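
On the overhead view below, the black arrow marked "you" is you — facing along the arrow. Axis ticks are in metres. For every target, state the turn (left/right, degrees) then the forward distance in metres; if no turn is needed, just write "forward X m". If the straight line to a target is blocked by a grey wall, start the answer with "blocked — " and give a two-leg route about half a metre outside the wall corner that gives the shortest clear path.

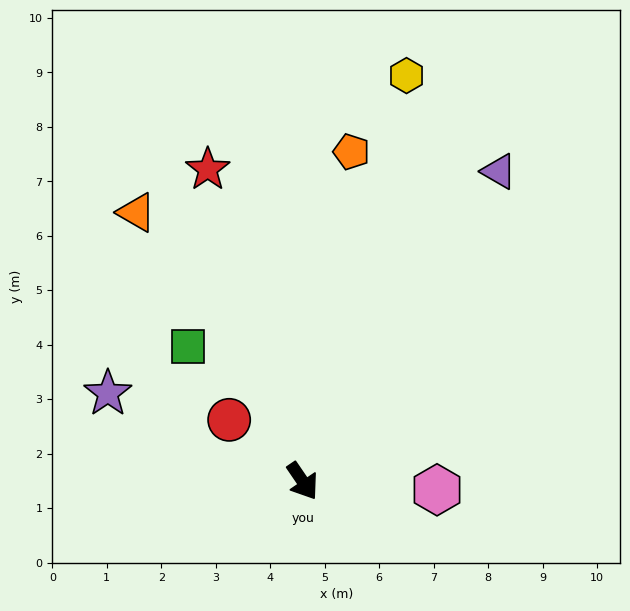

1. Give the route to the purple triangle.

turn left 113°, forward 6.7 m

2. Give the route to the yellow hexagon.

turn left 131°, forward 7.7 m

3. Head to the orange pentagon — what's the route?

turn left 137°, forward 6.1 m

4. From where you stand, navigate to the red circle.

turn right 164°, forward 1.8 m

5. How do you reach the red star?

turn left 163°, forward 6.0 m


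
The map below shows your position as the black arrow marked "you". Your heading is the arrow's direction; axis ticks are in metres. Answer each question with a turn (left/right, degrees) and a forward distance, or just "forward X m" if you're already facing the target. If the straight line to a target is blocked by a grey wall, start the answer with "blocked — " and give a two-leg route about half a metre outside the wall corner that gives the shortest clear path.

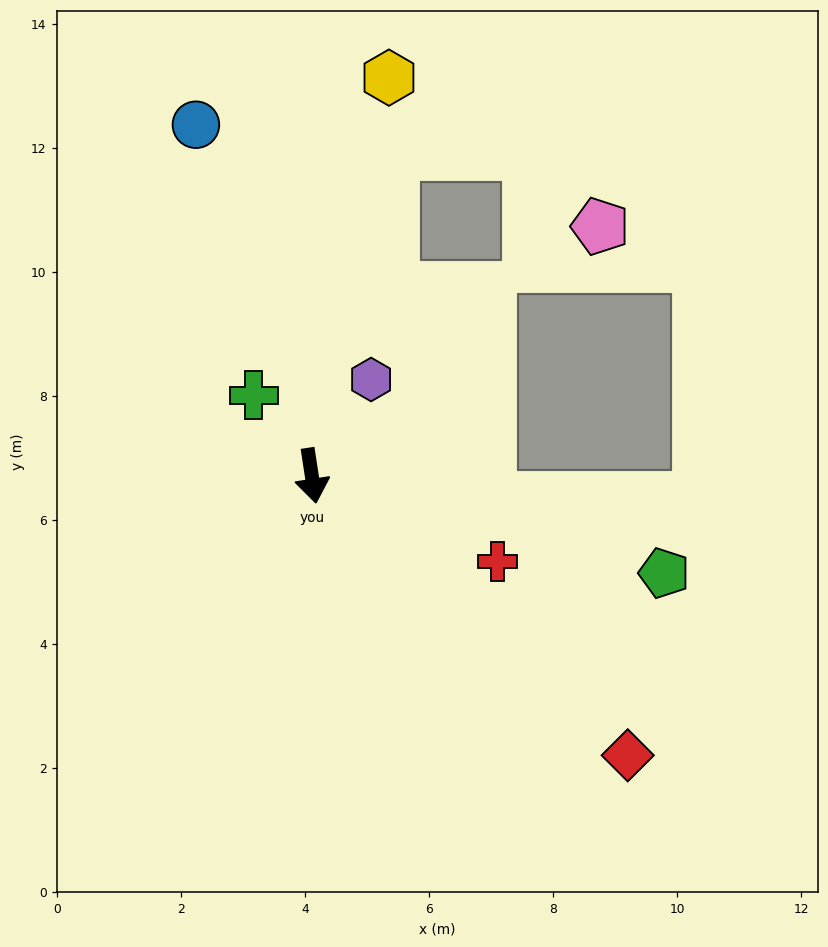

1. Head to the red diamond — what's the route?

turn left 40°, forward 6.8 m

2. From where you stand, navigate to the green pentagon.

turn left 66°, forward 5.9 m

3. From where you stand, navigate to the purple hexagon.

turn left 140°, forward 1.8 m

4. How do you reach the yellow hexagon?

turn left 160°, forward 6.5 m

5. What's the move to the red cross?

turn left 57°, forward 3.3 m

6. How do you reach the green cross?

turn right 153°, forward 1.6 m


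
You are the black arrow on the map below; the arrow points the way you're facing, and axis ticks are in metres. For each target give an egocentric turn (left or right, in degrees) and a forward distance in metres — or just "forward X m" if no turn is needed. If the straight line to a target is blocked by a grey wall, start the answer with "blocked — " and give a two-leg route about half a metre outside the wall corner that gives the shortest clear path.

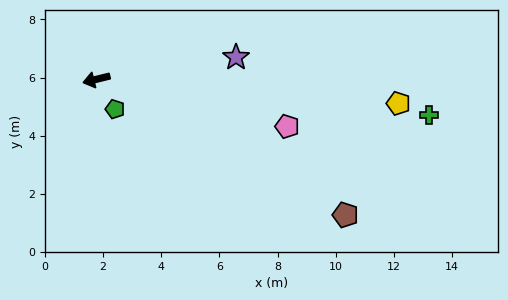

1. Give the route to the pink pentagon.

turn left 152°, forward 6.8 m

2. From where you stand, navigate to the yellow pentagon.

turn left 162°, forward 10.4 m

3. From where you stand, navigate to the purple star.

turn left 175°, forward 4.9 m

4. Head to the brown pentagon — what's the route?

turn left 138°, forward 9.8 m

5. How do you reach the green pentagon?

turn left 108°, forward 1.2 m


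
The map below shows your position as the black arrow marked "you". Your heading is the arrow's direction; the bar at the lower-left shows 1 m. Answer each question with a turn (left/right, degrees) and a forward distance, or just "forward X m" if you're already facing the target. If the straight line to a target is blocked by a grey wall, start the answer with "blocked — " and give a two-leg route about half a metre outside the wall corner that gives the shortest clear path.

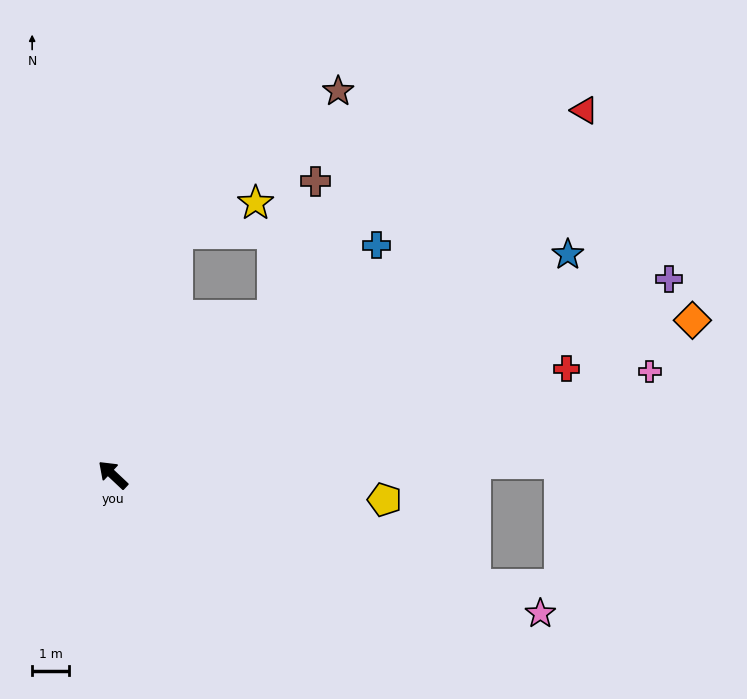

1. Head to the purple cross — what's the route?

turn right 117°, forward 15.9 m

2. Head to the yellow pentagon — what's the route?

turn right 142°, forward 7.4 m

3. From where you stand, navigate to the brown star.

blocked — turn right 62°, forward 6.7 m, then turn right 33°, forward 5.8 m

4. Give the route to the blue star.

turn right 111°, forward 13.6 m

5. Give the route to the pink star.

turn right 155°, forward 12.1 m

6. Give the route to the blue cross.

turn right 96°, forward 9.4 m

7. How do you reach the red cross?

turn right 124°, forward 12.6 m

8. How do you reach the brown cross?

blocked — turn right 92°, forward 6.1 m, then turn left 28°, forward 3.8 m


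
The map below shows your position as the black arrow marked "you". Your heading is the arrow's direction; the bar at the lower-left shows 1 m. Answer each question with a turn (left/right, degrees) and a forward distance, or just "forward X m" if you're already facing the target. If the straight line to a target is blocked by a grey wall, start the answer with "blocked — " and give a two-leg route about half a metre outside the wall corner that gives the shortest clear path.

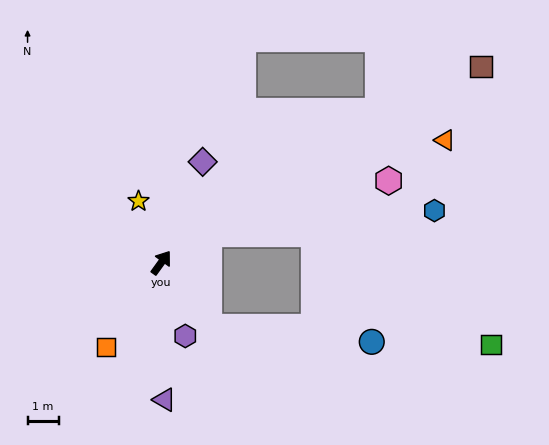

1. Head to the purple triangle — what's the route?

turn right 143°, forward 4.4 m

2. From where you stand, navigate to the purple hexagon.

turn right 126°, forward 2.5 m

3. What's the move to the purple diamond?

turn left 14°, forward 3.5 m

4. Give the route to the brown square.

turn right 23°, forward 12.1 m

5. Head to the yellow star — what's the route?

turn left 56°, forward 2.1 m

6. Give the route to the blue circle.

blocked — turn right 107°, forward 2.6 m, then turn left 47°, forward 5.3 m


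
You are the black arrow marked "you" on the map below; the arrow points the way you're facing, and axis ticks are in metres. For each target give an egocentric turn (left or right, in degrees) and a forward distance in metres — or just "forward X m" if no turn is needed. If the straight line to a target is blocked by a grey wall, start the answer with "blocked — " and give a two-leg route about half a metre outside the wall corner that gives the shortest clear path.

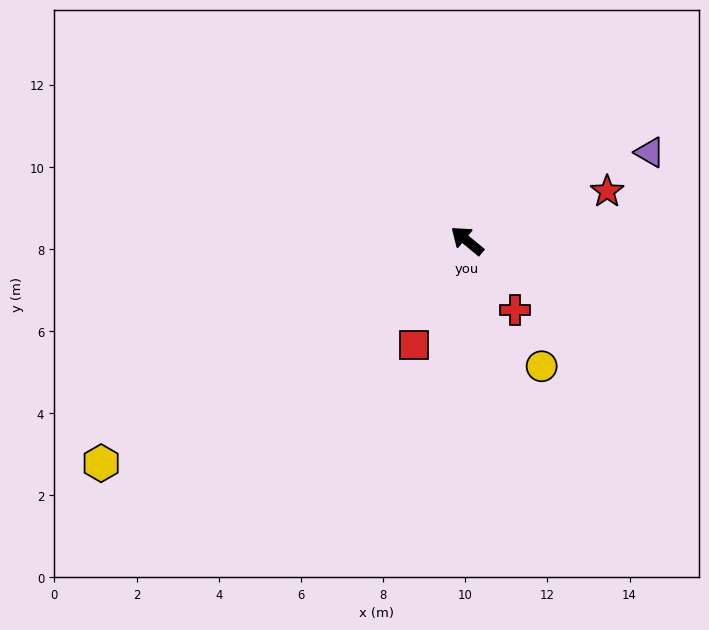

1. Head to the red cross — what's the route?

turn left 164°, forward 2.0 m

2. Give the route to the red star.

turn right 121°, forward 3.6 m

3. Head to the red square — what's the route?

turn left 103°, forward 2.8 m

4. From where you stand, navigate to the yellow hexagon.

turn left 71°, forward 10.4 m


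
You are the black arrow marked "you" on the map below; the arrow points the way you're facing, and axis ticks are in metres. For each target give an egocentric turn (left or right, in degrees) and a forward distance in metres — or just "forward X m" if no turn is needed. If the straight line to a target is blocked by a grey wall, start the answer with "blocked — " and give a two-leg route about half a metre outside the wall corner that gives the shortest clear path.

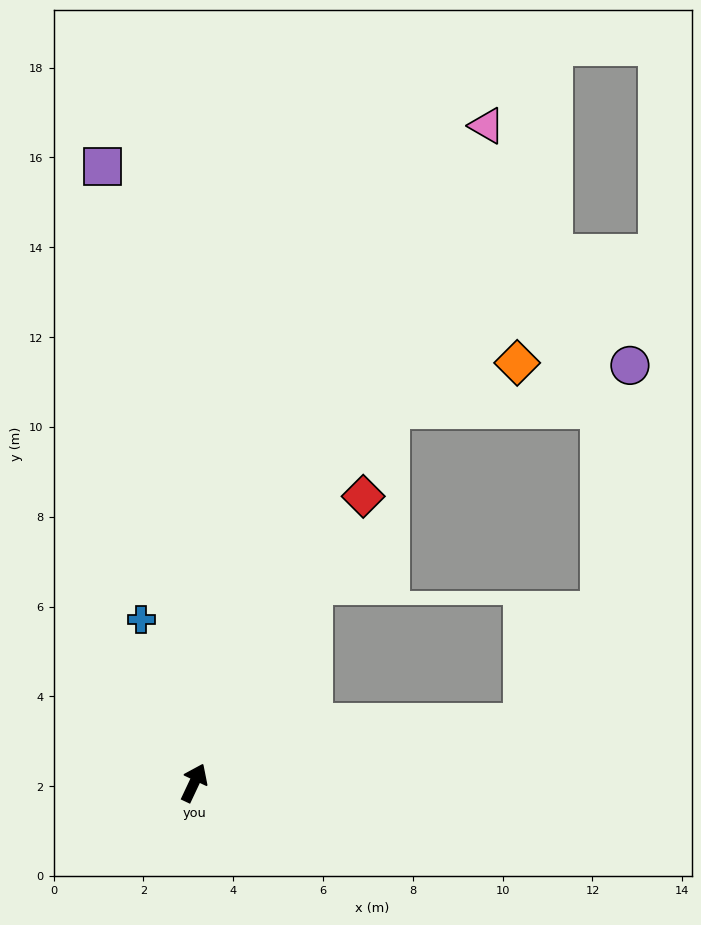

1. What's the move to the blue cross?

turn left 43°, forward 3.8 m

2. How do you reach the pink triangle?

forward 16.0 m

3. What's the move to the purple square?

turn left 34°, forward 13.9 m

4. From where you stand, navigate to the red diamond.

turn right 5°, forward 7.4 m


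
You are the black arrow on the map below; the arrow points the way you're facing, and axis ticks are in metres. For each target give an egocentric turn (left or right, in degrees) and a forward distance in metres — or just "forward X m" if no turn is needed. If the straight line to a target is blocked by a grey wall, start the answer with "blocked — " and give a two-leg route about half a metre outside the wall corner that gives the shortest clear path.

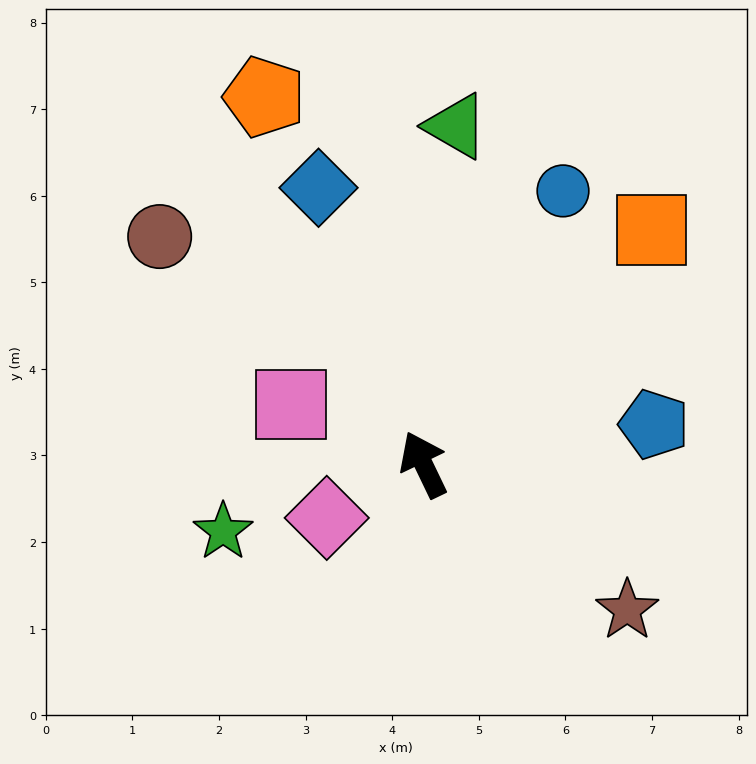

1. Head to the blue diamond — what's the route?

turn right 5°, forward 3.4 m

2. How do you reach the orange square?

turn right 70°, forward 3.8 m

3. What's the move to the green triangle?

turn right 31°, forward 3.9 m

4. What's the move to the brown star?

turn right 151°, forward 2.9 m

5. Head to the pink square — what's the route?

turn left 40°, forward 1.7 m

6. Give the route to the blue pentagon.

turn right 106°, forward 2.7 m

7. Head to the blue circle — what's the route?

turn right 53°, forward 3.5 m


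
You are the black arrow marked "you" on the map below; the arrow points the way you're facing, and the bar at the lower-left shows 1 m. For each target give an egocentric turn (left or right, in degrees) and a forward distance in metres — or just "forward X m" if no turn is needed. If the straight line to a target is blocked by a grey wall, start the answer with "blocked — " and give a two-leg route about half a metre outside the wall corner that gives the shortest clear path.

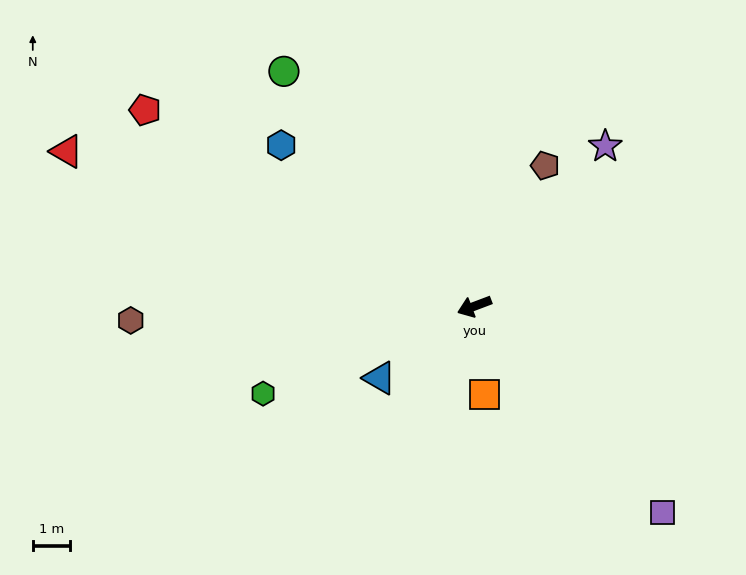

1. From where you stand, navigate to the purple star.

turn right 150°, forward 5.5 m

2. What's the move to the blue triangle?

turn left 16°, forward 3.2 m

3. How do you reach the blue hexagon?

turn right 61°, forward 6.7 m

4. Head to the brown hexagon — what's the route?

turn right 18°, forward 9.2 m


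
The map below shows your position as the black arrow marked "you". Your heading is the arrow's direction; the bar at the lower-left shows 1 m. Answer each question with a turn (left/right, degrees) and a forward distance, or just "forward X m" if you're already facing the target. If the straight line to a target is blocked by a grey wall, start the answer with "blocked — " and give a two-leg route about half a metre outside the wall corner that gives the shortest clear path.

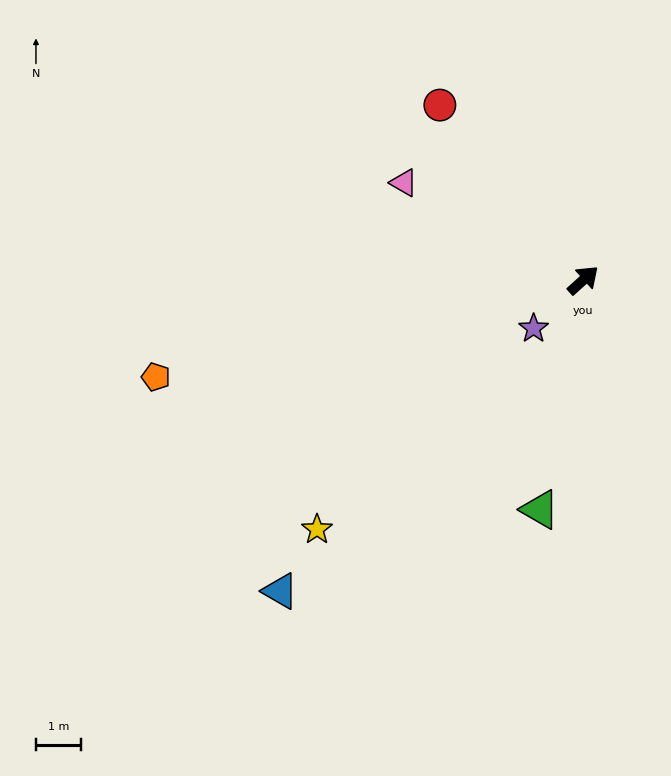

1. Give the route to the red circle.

turn left 87°, forward 5.0 m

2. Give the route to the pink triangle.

turn left 109°, forward 4.5 m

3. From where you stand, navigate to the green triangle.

turn right 143°, forward 5.2 m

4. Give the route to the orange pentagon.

turn left 151°, forward 9.7 m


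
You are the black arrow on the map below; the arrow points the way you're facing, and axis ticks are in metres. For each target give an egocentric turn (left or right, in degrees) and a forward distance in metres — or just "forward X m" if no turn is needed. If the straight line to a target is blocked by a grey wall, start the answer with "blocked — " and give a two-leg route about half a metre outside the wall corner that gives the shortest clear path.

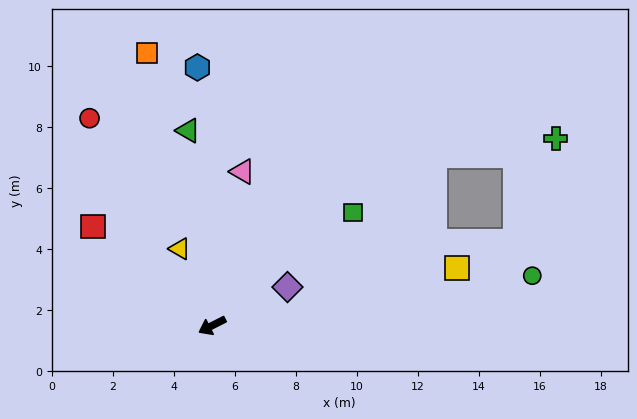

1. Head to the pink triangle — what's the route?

turn right 128°, forward 5.1 m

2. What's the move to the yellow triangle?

turn right 94°, forward 2.7 m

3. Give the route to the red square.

turn right 67°, forward 5.1 m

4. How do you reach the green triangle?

turn right 110°, forward 6.4 m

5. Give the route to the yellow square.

turn left 166°, forward 8.2 m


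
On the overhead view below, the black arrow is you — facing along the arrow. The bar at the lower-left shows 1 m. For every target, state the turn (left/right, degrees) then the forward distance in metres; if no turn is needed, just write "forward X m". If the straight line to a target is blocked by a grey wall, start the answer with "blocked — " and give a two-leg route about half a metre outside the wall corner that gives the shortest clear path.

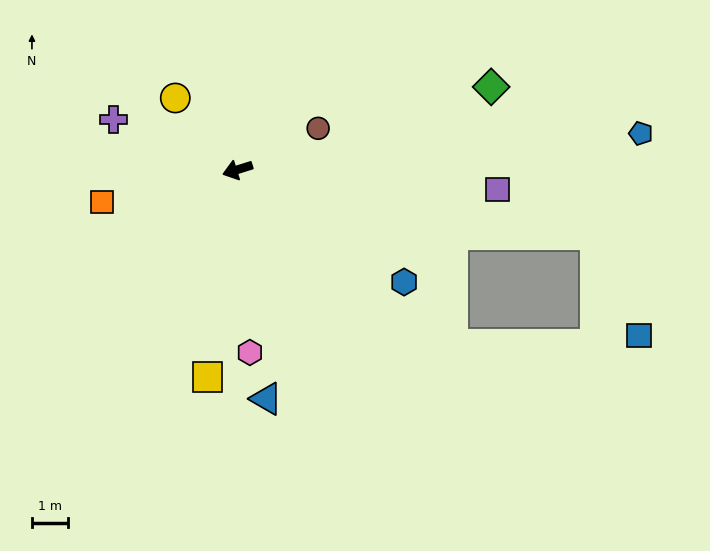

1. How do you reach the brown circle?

turn right 170°, forward 2.5 m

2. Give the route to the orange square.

turn right 4°, forward 3.8 m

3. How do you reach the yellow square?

turn left 64°, forward 5.7 m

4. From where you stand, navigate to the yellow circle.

turn right 66°, forward 2.6 m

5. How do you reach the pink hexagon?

turn left 76°, forward 5.0 m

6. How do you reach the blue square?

blocked — turn left 152°, forward 10.0 m, then turn right 56°, forward 3.0 m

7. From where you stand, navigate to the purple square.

turn left 158°, forward 7.1 m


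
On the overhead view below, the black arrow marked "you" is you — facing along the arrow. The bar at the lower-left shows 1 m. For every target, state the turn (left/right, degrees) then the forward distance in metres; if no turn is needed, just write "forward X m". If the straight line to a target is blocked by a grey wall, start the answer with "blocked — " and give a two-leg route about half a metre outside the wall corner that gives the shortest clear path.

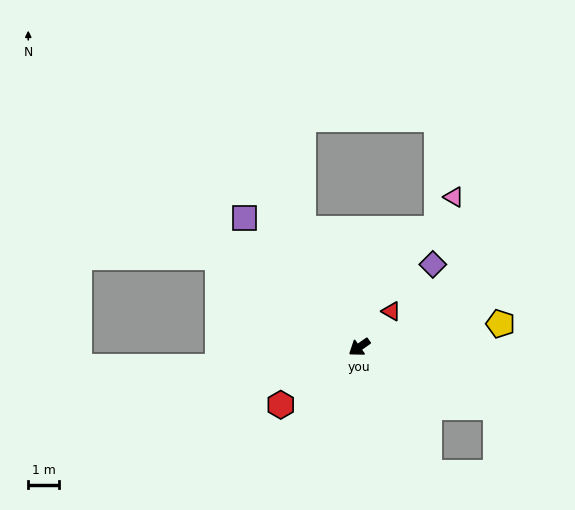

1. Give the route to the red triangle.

turn right 167°, forward 1.6 m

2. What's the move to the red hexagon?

forward 3.2 m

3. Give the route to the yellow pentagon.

turn left 154°, forward 4.7 m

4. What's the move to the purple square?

turn right 84°, forward 5.6 m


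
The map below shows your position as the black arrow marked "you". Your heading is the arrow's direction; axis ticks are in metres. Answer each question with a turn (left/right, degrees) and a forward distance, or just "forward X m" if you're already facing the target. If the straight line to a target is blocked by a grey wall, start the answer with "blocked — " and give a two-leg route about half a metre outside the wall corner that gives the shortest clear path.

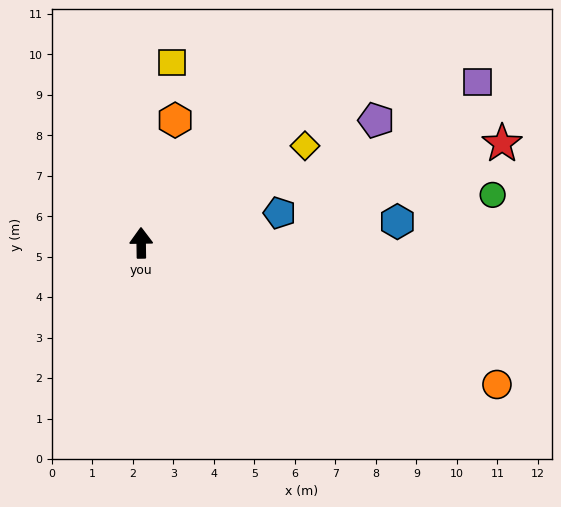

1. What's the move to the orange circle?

turn right 112°, forward 9.5 m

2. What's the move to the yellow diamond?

turn right 60°, forward 4.7 m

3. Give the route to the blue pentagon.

turn right 79°, forward 3.5 m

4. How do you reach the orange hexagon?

turn right 16°, forward 3.1 m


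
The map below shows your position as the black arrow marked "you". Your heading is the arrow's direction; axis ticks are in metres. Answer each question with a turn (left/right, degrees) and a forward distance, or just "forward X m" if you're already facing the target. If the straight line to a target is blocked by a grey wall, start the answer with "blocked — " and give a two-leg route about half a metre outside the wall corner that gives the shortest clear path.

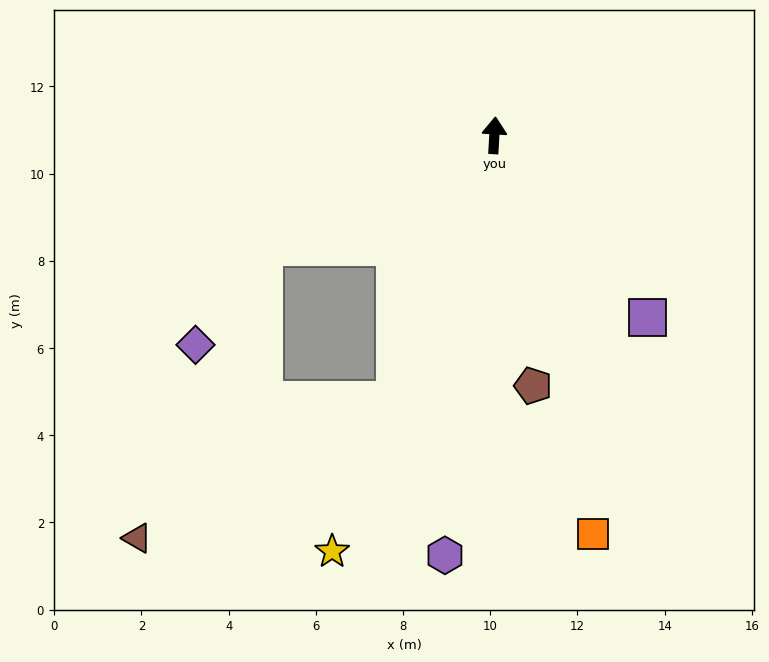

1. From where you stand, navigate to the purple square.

turn right 137°, forward 5.5 m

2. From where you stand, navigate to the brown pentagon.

turn right 168°, forward 5.8 m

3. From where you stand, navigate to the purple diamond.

blocked — turn left 119°, forward 5.9 m, then turn left 29°, forward 2.7 m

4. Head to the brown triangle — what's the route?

blocked — turn left 163°, forward 6.5 m, then turn right 41°, forward 6.7 m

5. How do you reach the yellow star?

turn left 162°, forward 10.2 m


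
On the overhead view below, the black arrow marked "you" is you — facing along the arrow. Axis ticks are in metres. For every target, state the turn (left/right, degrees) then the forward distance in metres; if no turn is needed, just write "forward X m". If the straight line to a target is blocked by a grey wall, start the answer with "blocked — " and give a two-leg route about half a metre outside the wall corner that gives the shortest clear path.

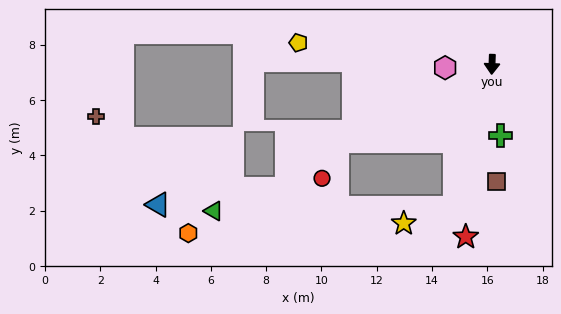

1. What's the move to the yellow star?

blocked — turn right 13°, forward 5.3 m, then turn right 58°, forward 1.9 m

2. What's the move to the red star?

turn right 7°, forward 6.3 m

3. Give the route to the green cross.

turn left 9°, forward 2.6 m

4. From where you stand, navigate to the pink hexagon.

turn right 84°, forward 1.7 m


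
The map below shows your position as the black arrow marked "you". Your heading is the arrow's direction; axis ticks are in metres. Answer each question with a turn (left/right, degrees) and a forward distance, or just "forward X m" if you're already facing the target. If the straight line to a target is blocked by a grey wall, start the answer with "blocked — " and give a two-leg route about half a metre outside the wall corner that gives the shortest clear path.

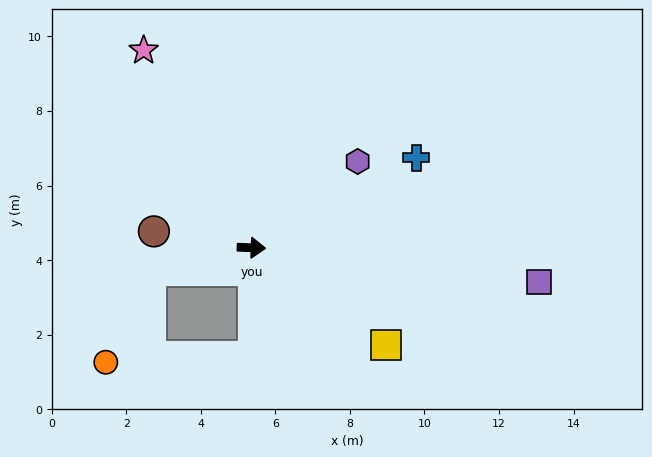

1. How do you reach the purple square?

turn right 4°, forward 7.8 m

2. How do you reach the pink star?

turn left 121°, forward 6.0 m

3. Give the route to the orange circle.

blocked — turn right 165°, forward 2.8 m, then turn left 52°, forward 2.7 m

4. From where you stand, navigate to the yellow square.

turn right 33°, forward 4.4 m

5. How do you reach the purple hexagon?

turn left 41°, forward 3.7 m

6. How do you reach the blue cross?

turn left 31°, forward 5.0 m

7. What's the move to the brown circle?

turn left 173°, forward 2.7 m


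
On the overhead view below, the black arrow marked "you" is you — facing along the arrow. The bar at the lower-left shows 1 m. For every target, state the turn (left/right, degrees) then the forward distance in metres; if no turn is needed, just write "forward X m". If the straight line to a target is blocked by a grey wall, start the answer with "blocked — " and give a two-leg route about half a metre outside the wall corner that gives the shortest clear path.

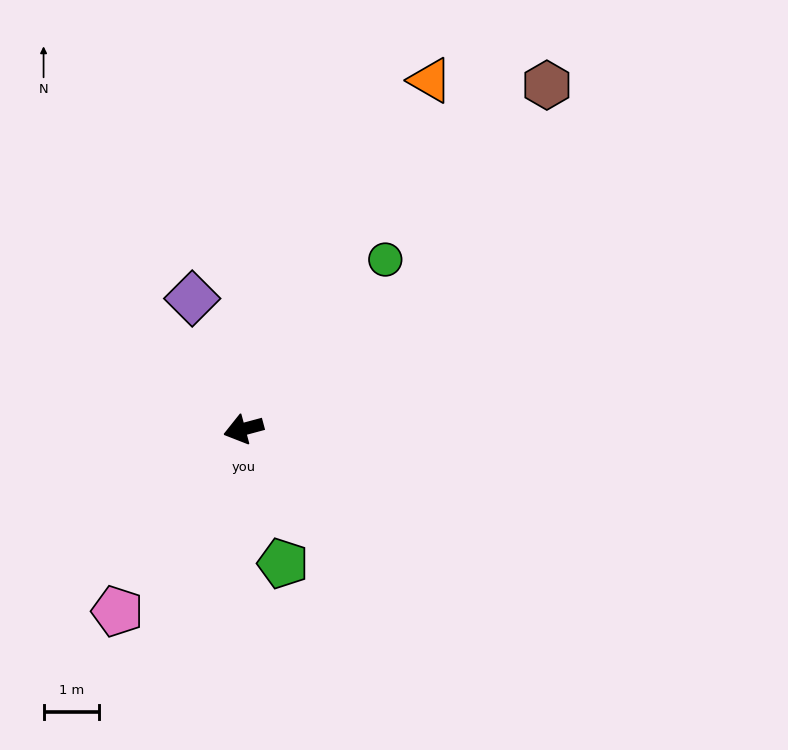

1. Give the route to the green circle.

turn right 145°, forward 4.0 m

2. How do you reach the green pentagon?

turn left 91°, forward 2.5 m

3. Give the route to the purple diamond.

turn right 84°, forward 2.5 m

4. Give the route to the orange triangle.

turn right 133°, forward 7.2 m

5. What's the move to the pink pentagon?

turn left 40°, forward 4.0 m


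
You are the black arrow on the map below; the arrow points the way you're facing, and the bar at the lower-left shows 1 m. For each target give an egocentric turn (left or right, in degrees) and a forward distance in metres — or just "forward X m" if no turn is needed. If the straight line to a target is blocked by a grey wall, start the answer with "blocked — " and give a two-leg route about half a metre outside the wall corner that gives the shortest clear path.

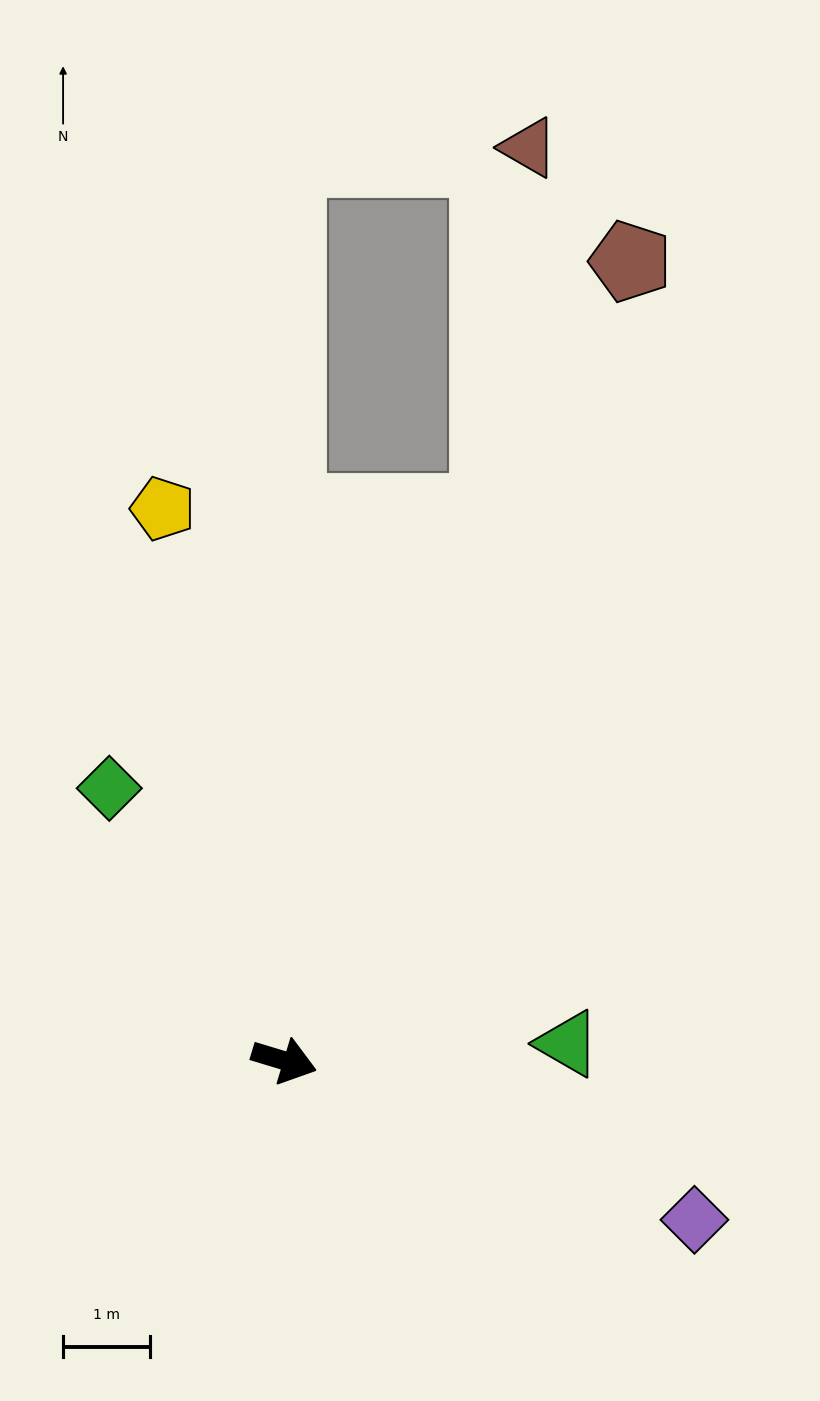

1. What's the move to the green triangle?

turn left 20°, forward 3.3 m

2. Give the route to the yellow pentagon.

turn left 119°, forward 6.5 m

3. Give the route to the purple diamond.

turn right 4°, forward 5.1 m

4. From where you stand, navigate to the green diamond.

turn left 140°, forward 3.7 m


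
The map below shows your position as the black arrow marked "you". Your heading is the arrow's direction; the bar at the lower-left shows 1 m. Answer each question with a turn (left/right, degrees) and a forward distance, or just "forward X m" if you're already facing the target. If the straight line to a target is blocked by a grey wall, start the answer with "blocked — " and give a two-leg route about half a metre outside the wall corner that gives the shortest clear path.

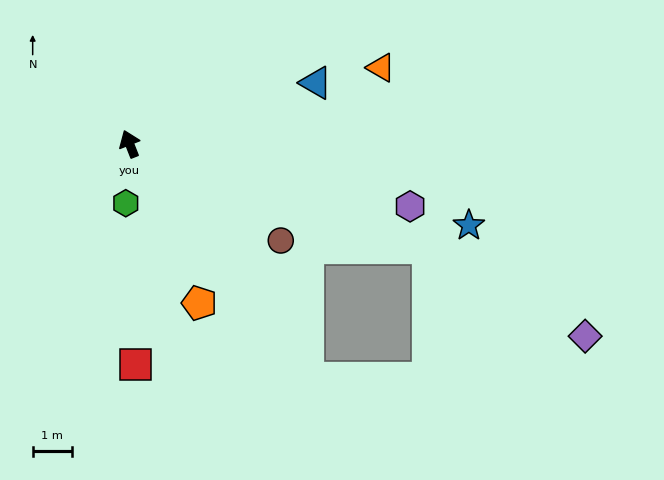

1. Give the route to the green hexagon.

turn left 155°, forward 1.5 m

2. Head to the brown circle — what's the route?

turn right 144°, forward 4.6 m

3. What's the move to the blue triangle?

turn right 93°, forward 5.0 m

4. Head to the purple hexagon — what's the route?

turn right 124°, forward 7.3 m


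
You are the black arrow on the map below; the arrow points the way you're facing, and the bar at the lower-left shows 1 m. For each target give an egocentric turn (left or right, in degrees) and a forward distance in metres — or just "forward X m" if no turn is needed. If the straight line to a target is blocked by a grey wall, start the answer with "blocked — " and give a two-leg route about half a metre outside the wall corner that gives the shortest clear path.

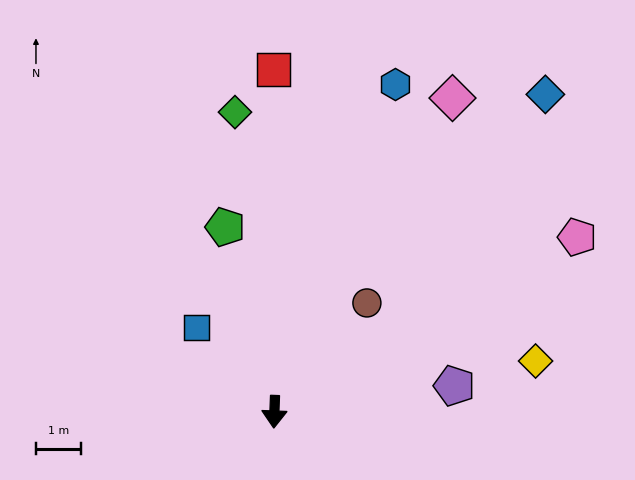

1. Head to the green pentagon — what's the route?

turn right 163°, forward 4.2 m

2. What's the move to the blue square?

turn right 135°, forward 2.5 m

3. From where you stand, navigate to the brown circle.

turn left 142°, forward 3.2 m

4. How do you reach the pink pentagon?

turn left 122°, forward 7.7 m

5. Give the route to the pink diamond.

turn left 153°, forward 8.0 m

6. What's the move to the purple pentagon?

turn left 100°, forward 4.0 m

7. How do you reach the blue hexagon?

turn left 162°, forward 7.7 m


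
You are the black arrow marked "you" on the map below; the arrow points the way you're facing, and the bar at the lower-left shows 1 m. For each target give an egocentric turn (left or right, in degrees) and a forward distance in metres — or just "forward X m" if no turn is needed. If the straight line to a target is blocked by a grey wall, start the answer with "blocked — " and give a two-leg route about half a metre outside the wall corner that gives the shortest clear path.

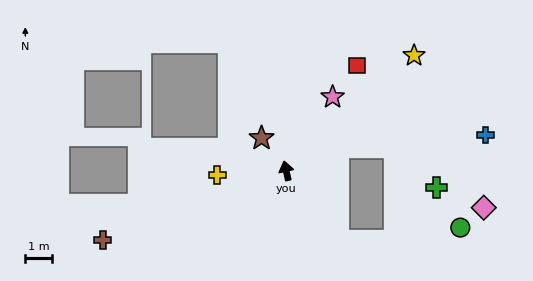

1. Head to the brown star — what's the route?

turn left 25°, forward 1.5 m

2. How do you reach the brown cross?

turn left 98°, forward 7.2 m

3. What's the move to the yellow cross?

turn left 81°, forward 2.5 m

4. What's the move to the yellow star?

turn right 60°, forward 6.3 m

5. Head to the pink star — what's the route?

turn right 45°, forward 3.2 m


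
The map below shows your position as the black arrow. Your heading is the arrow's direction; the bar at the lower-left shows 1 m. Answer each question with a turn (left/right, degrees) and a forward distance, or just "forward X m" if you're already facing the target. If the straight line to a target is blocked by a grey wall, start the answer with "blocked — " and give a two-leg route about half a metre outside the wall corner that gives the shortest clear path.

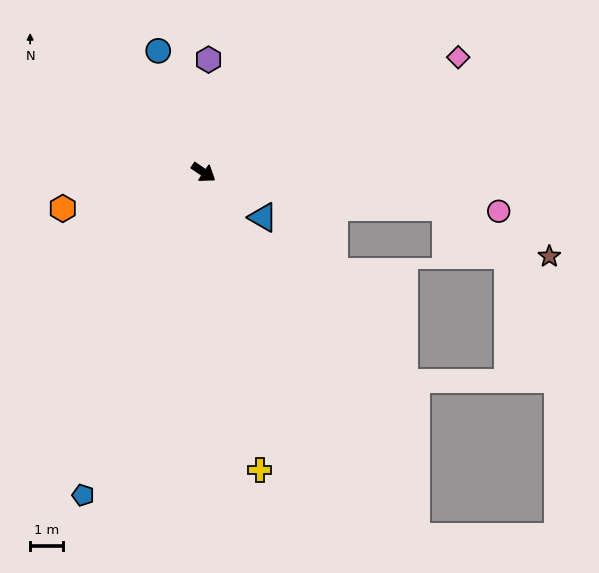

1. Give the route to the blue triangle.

turn right 3°, forward 2.3 m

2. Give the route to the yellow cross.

turn right 45°, forward 9.2 m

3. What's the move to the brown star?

blocked — turn left 26°, forward 7.4 m, then turn right 17°, forward 3.5 m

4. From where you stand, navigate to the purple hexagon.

turn left 122°, forward 3.4 m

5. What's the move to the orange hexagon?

turn right 131°, forward 4.4 m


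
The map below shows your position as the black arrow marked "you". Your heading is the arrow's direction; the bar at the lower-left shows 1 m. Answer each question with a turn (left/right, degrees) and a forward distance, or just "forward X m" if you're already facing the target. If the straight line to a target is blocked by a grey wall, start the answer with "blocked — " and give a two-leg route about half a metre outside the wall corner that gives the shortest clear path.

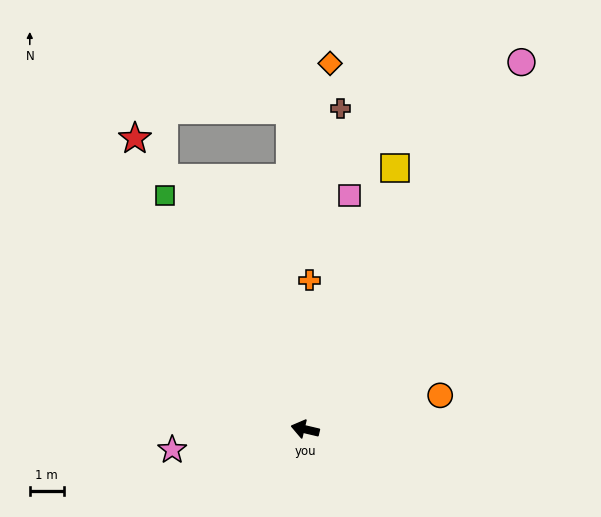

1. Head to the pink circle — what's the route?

turn right 107°, forward 12.6 m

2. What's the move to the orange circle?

turn right 153°, forward 4.1 m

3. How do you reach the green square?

turn right 46°, forward 8.0 m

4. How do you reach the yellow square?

turn right 96°, forward 8.1 m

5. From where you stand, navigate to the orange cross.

turn right 78°, forward 4.4 m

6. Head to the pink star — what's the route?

turn left 22°, forward 4.0 m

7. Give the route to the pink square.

turn right 87°, forward 7.0 m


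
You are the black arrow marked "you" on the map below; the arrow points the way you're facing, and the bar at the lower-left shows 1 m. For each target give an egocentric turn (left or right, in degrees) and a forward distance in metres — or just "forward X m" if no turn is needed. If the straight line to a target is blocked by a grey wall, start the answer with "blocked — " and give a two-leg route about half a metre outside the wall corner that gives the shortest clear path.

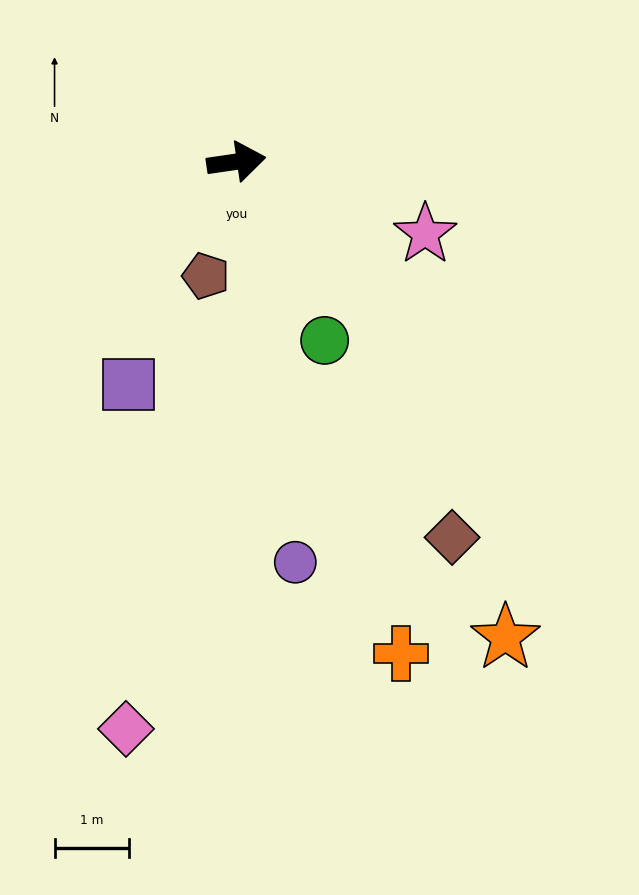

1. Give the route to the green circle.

turn right 72°, forward 2.7 m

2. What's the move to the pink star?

turn right 29°, forward 2.7 m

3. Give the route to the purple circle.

turn right 90°, forward 5.4 m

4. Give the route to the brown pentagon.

turn right 113°, forward 1.6 m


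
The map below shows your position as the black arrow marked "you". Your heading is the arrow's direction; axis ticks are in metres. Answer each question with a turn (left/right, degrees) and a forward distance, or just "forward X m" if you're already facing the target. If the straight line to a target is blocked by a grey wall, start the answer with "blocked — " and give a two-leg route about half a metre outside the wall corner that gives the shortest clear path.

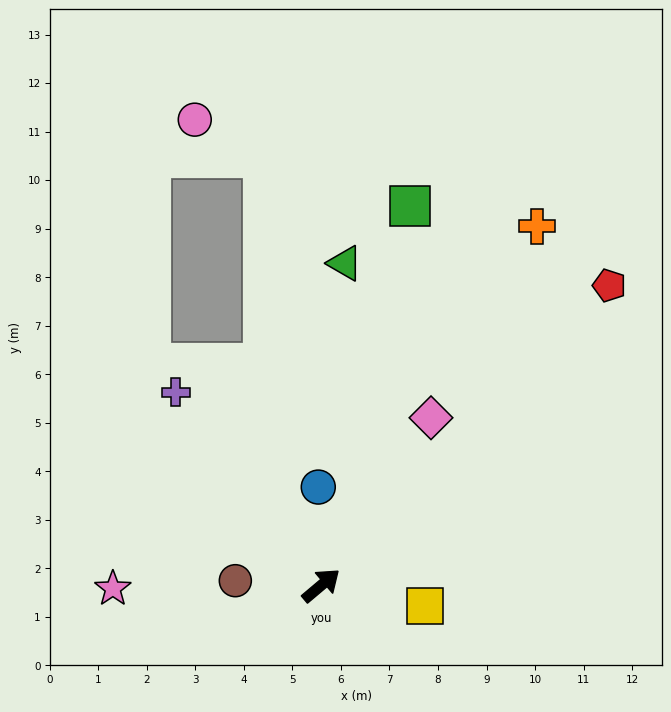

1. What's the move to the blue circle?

turn left 52°, forward 2.0 m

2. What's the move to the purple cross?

turn left 87°, forward 5.0 m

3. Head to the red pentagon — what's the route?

turn left 6°, forward 8.6 m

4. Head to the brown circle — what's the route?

turn left 137°, forward 1.8 m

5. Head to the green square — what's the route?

turn left 37°, forward 8.0 m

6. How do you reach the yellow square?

turn right 51°, forward 2.2 m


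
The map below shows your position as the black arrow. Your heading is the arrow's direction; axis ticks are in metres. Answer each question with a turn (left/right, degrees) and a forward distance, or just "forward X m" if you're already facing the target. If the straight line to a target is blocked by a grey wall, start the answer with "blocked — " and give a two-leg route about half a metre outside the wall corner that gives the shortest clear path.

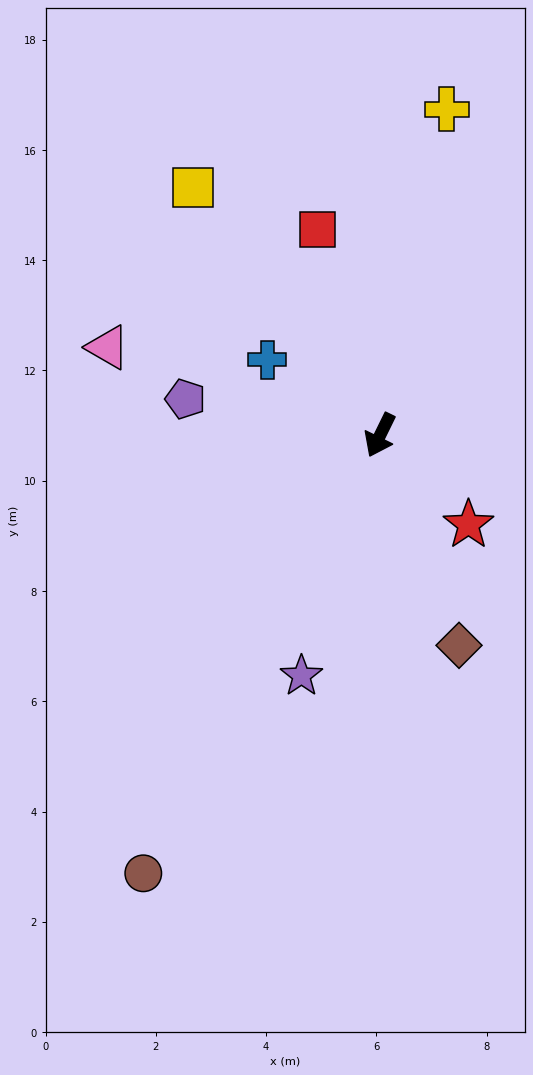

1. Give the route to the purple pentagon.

turn right 74°, forward 3.6 m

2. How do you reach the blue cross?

turn right 98°, forward 2.5 m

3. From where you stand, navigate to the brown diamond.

turn left 47°, forward 4.1 m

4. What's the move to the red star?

turn left 71°, forward 2.3 m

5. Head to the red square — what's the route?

turn right 137°, forward 3.9 m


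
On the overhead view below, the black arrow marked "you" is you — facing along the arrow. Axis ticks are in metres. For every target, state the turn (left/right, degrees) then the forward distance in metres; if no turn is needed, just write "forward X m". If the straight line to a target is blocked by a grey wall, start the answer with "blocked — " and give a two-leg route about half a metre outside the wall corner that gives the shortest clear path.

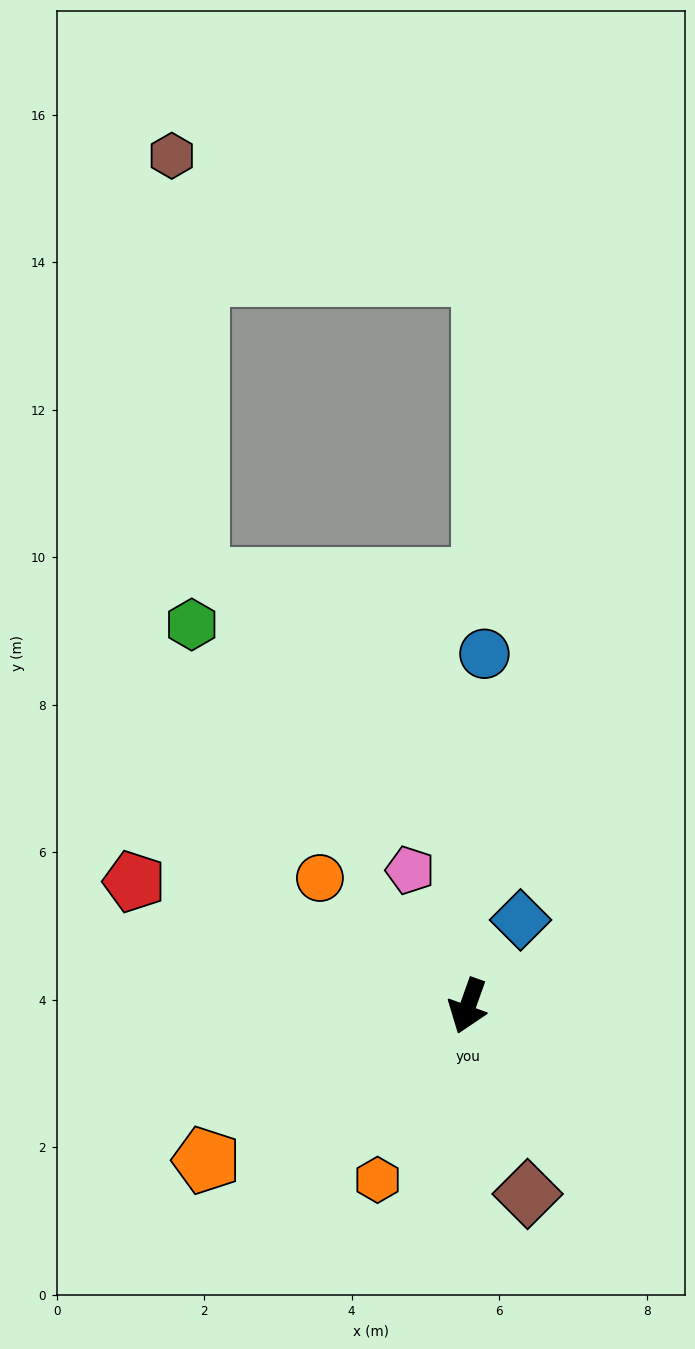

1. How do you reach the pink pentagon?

turn right 137°, forward 2.0 m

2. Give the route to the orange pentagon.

turn right 40°, forward 4.1 m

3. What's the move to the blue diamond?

turn left 168°, forward 1.4 m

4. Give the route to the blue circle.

turn right 163°, forward 4.8 m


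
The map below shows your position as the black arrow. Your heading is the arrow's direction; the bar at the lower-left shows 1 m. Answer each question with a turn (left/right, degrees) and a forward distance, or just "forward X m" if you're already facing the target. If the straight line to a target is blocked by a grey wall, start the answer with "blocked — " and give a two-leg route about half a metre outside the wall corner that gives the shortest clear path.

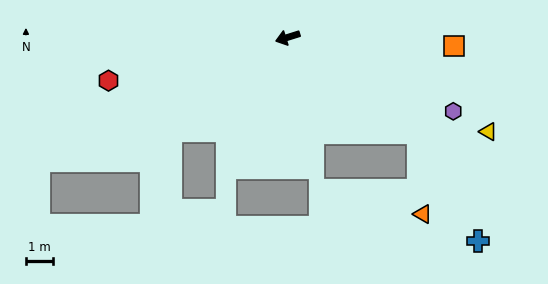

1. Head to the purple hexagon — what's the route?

turn left 139°, forward 6.6 m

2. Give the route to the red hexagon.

turn right 4°, forward 6.7 m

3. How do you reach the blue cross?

blocked — turn left 127°, forward 5.9 m, then turn right 26°, forward 4.5 m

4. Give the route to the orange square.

turn left 160°, forward 6.0 m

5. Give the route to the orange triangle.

blocked — turn left 127°, forward 5.9 m, then turn right 52°, forward 3.0 m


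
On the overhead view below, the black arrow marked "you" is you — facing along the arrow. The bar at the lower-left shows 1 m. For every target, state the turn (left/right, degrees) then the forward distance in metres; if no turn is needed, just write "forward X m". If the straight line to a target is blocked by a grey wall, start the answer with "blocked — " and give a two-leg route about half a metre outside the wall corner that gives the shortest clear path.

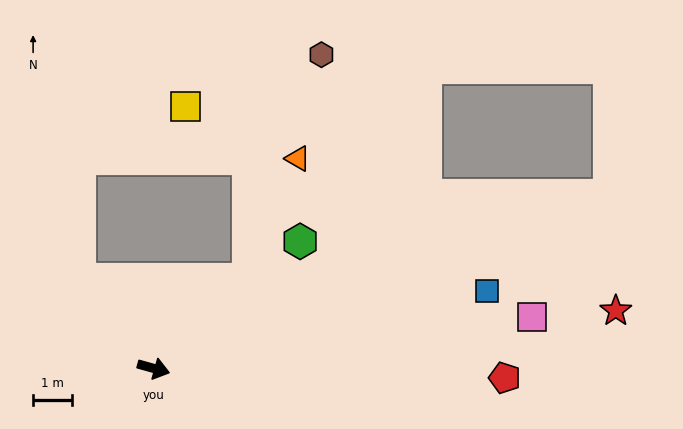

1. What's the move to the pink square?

turn left 23°, forward 9.7 m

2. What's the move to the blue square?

turn left 29°, forward 8.7 m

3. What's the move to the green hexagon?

turn left 57°, forward 4.9 m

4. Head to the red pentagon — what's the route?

turn left 14°, forward 8.9 m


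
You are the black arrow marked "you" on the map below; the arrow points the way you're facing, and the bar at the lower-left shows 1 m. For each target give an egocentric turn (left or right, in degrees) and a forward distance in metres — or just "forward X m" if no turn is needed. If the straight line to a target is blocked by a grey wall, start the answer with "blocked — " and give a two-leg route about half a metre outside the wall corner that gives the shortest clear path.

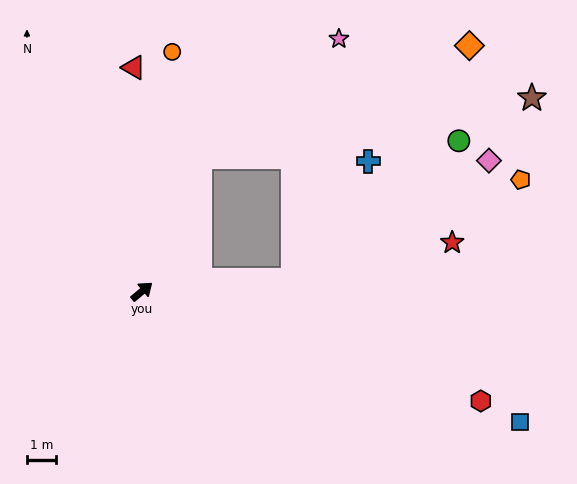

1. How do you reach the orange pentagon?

blocked — turn right 35°, forward 5.3 m, then turn left 19°, forward 8.6 m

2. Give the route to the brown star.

blocked — turn left 27°, forward 5.1 m, then turn right 57°, forward 11.7 m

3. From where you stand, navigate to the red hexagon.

turn right 58°, forward 12.4 m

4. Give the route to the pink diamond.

blocked — turn right 35°, forward 5.3 m, then turn left 26°, forward 8.0 m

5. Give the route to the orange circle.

turn left 43°, forward 8.4 m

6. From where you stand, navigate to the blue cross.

blocked — turn right 35°, forward 5.3 m, then turn left 53°, forward 4.9 m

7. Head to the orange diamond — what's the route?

blocked — turn left 27°, forward 5.1 m, then turn right 44°, forward 10.1 m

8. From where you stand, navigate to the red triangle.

turn left 52°, forward 7.8 m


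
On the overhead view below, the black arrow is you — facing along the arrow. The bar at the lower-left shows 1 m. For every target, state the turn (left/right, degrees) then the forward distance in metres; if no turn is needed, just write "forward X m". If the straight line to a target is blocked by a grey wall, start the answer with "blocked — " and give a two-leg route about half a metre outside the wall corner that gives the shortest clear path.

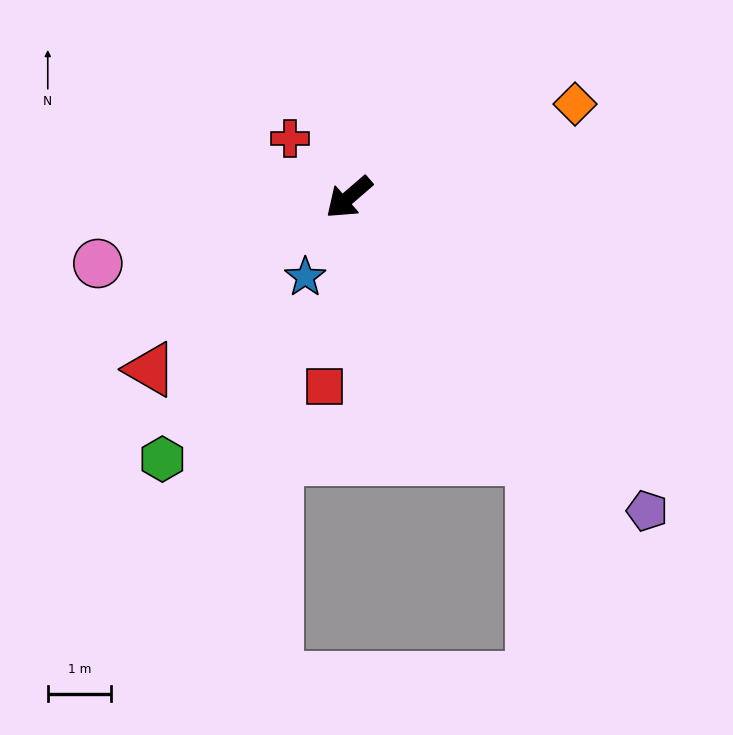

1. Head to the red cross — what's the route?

turn right 86°, forward 1.3 m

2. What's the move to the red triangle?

forward 4.1 m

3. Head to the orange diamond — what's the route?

turn left 162°, forward 3.9 m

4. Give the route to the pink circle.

turn right 26°, forward 4.1 m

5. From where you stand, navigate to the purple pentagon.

turn left 93°, forward 6.8 m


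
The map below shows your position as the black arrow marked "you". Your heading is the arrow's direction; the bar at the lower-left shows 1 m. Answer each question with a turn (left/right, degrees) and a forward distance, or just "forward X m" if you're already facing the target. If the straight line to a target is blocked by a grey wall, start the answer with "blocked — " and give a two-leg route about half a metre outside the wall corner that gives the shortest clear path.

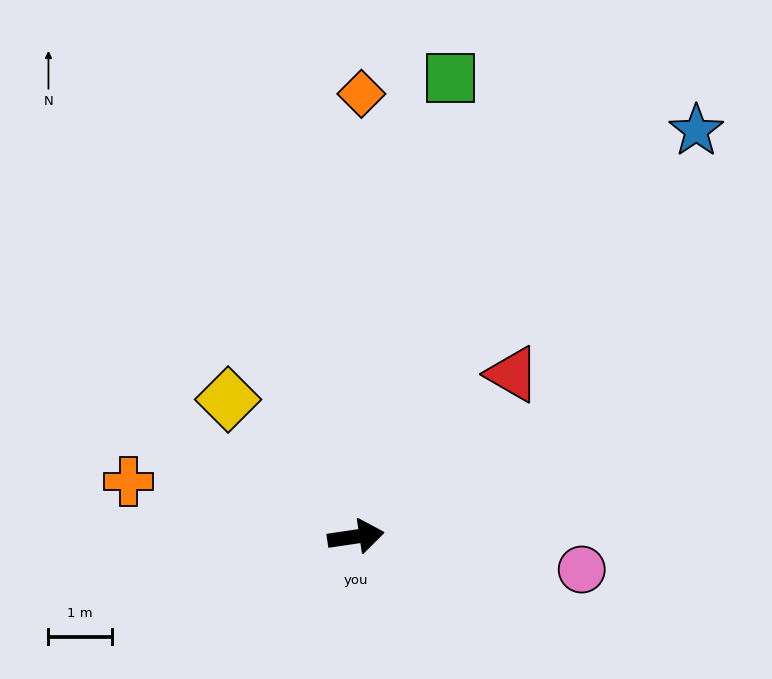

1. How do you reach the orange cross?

turn left 158°, forward 3.7 m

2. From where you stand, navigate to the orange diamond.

turn left 81°, forward 7.0 m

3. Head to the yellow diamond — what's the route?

turn left 125°, forward 3.0 m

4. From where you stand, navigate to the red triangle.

turn left 38°, forward 3.6 m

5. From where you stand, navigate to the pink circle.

turn right 17°, forward 3.6 m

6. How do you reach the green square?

turn left 70°, forward 7.4 m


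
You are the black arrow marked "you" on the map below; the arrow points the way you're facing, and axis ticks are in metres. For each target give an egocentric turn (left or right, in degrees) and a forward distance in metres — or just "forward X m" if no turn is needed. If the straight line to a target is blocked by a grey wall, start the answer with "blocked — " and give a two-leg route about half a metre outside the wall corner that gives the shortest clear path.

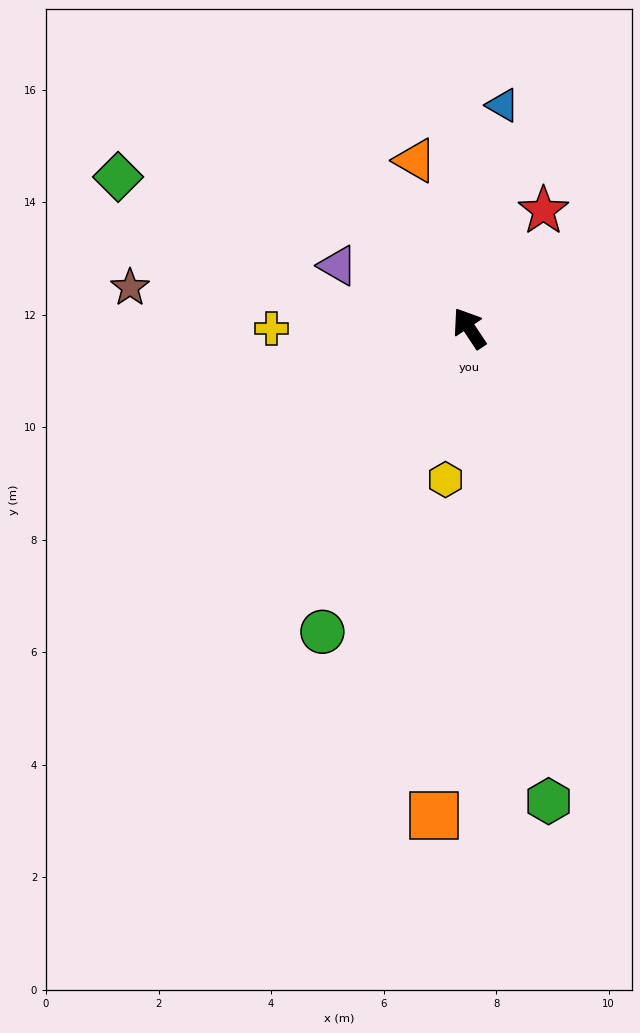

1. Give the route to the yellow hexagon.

turn left 137°, forward 2.7 m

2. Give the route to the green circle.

turn left 121°, forward 6.0 m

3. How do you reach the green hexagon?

turn left 156°, forward 8.5 m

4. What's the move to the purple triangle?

turn left 31°, forward 2.6 m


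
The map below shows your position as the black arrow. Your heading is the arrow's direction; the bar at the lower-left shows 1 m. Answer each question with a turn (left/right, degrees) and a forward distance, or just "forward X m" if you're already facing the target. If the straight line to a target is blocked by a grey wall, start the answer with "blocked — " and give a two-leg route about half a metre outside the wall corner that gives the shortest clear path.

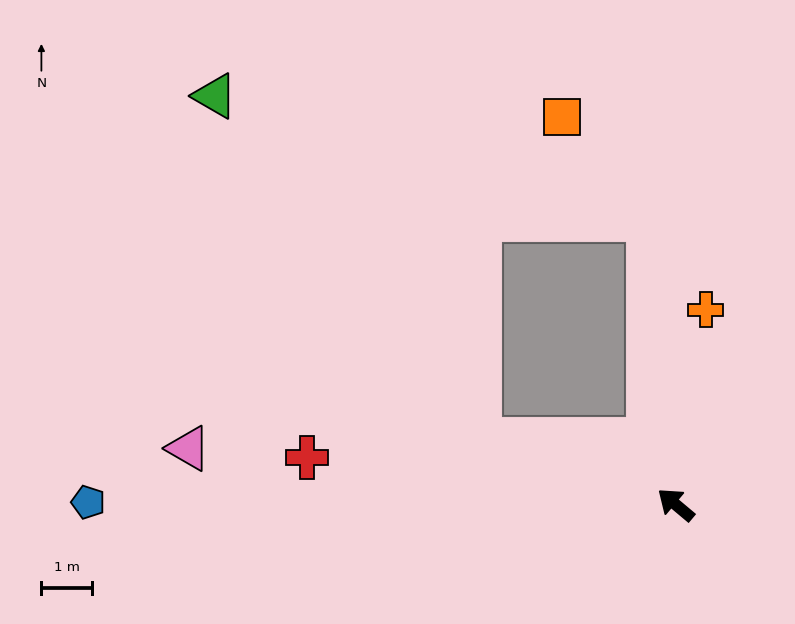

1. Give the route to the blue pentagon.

turn left 40°, forward 11.5 m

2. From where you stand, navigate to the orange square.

blocked — turn right 44°, forward 5.6 m, then turn left 34°, forward 2.6 m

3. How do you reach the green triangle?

blocked — turn left 21°, forward 4.0 m, then turn right 33°, forward 8.5 m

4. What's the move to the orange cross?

turn right 59°, forward 3.9 m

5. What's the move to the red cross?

turn left 33°, forward 7.3 m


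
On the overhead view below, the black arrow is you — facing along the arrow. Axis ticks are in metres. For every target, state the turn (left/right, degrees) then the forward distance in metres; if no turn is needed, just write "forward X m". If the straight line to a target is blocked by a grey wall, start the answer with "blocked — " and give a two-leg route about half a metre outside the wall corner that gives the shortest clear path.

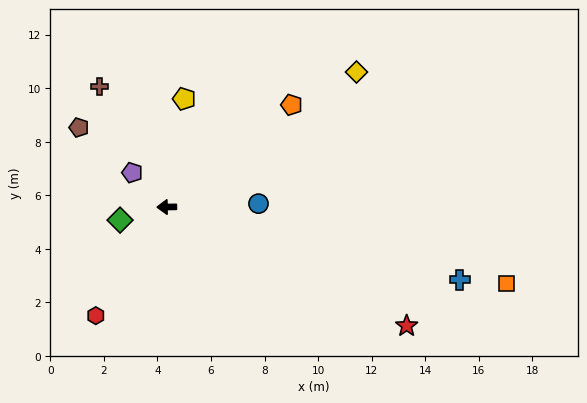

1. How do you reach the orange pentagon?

turn right 142°, forward 6.0 m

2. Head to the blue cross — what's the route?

turn left 165°, forward 11.3 m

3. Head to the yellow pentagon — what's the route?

turn right 100°, forward 4.1 m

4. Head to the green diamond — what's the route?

turn left 15°, forward 1.8 m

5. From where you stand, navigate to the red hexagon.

turn left 56°, forward 4.8 m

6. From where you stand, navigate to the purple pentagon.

turn right 46°, forward 1.8 m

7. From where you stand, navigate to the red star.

turn left 153°, forward 10.0 m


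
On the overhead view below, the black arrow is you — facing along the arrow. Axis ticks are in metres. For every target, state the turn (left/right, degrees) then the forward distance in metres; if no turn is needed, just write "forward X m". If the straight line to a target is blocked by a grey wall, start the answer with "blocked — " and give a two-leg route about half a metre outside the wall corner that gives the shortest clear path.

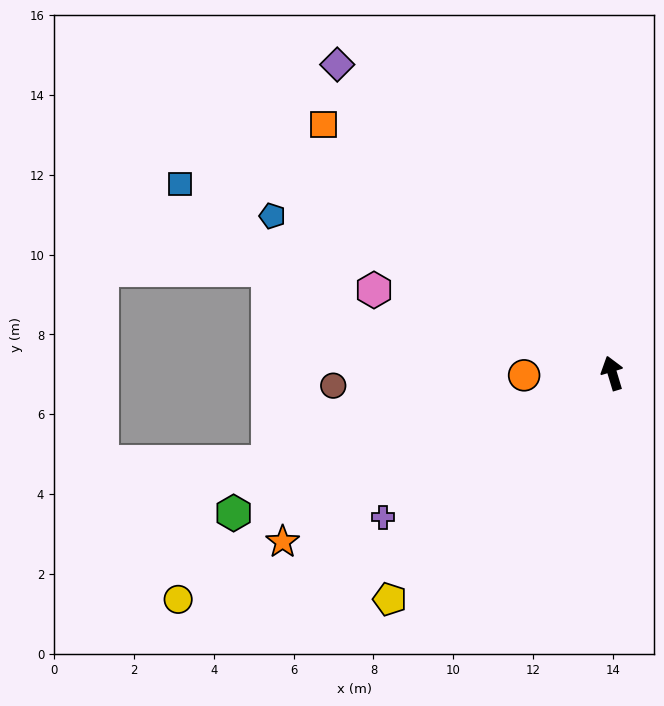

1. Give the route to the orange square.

turn left 33°, forward 9.5 m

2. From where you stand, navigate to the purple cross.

turn left 105°, forward 6.8 m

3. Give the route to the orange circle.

turn left 75°, forward 2.2 m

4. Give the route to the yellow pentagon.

turn left 119°, forward 8.0 m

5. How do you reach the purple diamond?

turn left 25°, forward 10.4 m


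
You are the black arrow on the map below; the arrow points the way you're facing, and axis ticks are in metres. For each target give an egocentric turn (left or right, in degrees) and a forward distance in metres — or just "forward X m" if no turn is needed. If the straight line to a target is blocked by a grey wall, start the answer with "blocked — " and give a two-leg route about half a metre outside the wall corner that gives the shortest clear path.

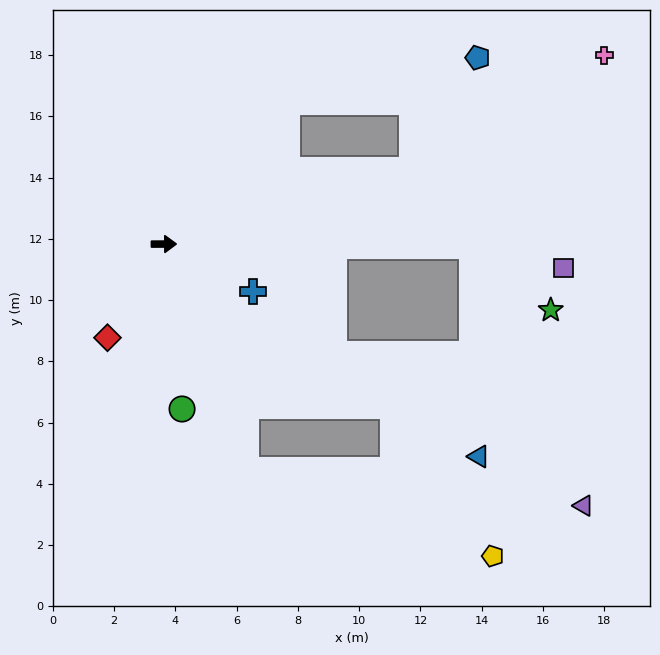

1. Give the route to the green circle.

turn right 84°, forward 5.4 m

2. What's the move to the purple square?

blocked — forward 10.1 m, then turn right 14°, forward 3.1 m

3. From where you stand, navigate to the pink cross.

blocked — turn left 16°, forward 8.5 m, then turn left 14°, forward 7.3 m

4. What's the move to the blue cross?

turn right 28°, forward 3.3 m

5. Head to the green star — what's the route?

blocked — forward 10.1 m, then turn right 39°, forward 3.3 m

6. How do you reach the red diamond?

turn right 121°, forward 3.6 m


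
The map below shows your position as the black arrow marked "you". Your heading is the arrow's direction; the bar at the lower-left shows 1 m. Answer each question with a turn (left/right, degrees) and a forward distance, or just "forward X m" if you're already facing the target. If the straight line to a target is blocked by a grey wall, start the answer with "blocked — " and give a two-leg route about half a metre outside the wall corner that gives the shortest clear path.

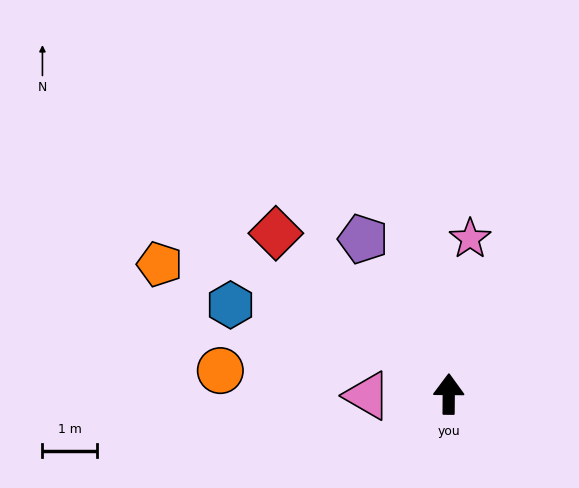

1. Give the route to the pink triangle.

turn left 92°, forward 1.5 m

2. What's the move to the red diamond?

turn left 48°, forward 4.4 m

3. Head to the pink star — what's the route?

turn right 7°, forward 2.9 m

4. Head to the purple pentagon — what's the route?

turn left 29°, forward 3.3 m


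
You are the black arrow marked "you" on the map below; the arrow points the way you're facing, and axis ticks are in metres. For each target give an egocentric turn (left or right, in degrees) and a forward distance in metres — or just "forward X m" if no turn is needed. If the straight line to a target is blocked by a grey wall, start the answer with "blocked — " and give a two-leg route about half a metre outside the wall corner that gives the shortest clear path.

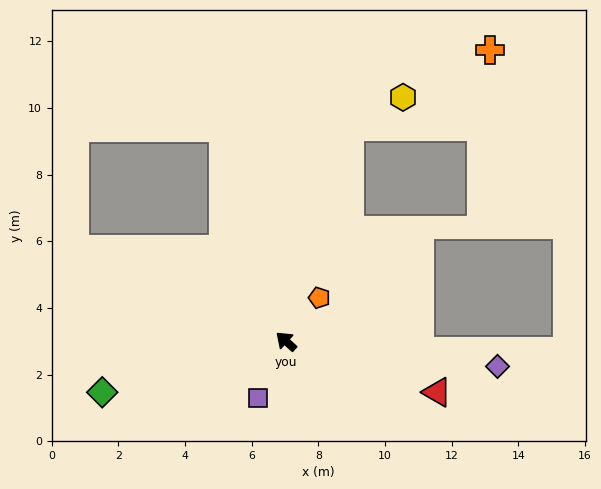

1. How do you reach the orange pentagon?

turn right 85°, forward 1.6 m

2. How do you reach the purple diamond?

turn right 145°, forward 6.4 m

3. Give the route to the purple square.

turn left 106°, forward 1.9 m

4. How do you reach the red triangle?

turn right 157°, forward 4.8 m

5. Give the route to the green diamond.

turn left 58°, forward 5.7 m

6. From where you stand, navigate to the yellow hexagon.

blocked — turn right 64°, forward 6.7 m, then turn right 45°, forward 1.8 m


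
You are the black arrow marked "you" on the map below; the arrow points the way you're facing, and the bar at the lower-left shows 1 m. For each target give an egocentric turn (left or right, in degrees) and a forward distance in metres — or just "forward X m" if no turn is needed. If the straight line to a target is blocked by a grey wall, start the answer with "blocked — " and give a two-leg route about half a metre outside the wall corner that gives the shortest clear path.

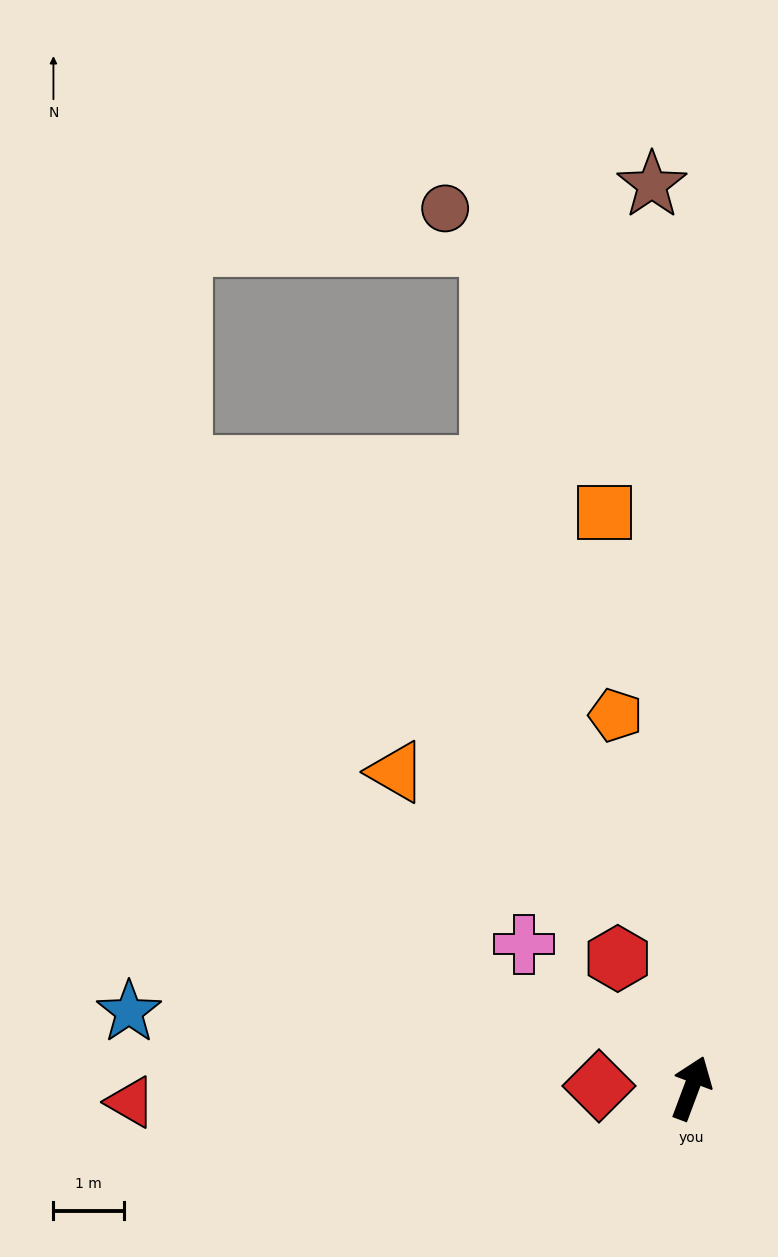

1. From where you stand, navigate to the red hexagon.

turn left 50°, forward 2.1 m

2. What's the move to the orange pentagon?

turn left 32°, forward 5.4 m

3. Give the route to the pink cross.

turn left 70°, forward 3.1 m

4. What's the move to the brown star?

turn left 23°, forward 12.8 m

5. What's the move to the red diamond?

turn left 109°, forward 1.3 m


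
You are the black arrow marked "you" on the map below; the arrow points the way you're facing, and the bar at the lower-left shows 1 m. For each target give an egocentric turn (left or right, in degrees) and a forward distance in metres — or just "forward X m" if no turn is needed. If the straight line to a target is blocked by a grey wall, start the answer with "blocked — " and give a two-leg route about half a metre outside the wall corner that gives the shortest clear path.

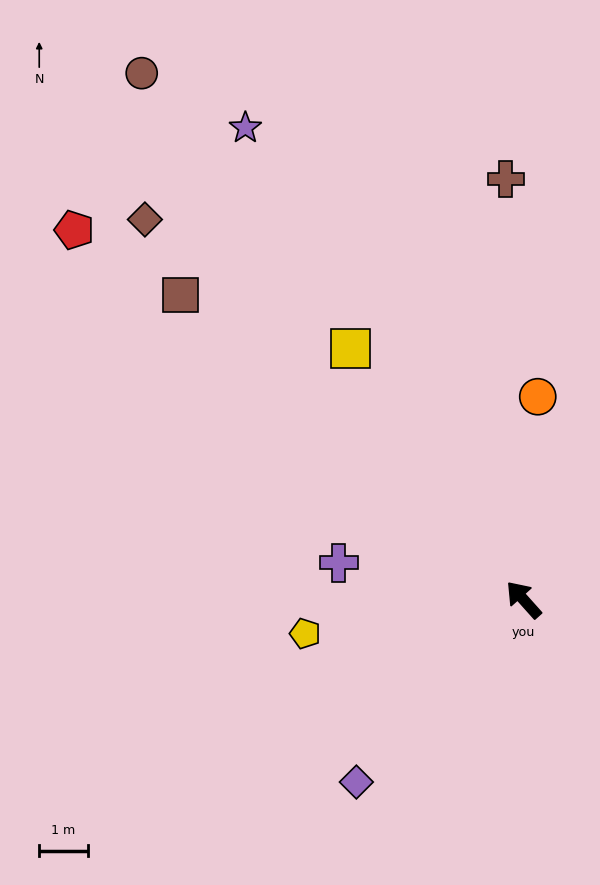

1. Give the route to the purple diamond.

turn left 96°, forward 5.1 m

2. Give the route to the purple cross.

turn left 37°, forward 3.9 m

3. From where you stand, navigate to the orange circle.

turn right 46°, forward 4.2 m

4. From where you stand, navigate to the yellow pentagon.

turn left 57°, forward 4.5 m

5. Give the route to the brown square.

turn left 7°, forward 9.4 m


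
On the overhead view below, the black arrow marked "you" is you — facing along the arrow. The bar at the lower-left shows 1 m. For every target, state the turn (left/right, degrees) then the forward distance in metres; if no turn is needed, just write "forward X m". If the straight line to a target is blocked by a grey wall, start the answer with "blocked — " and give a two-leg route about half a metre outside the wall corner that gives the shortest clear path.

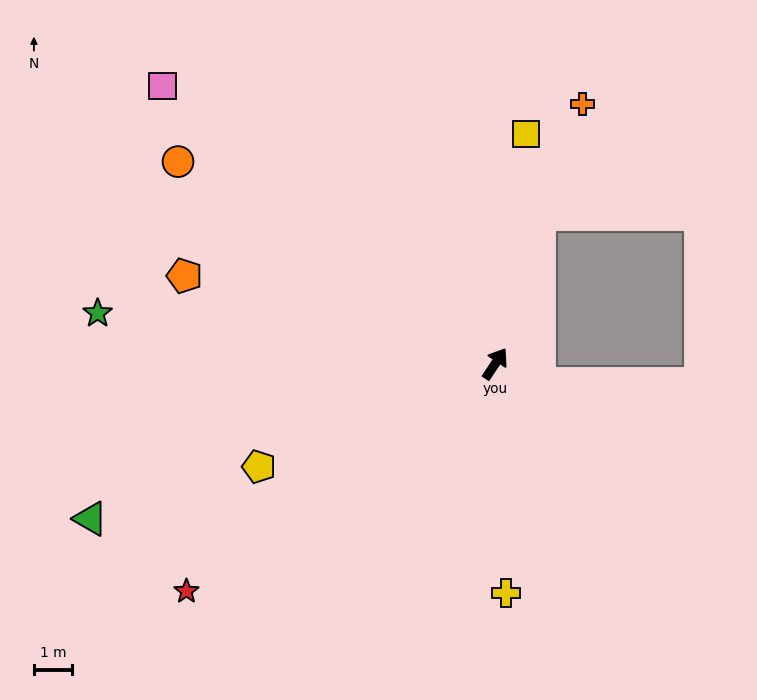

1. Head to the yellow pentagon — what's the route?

turn left 147°, forward 6.8 m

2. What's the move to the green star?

turn left 116°, forward 10.5 m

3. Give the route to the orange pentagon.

turn left 108°, forward 8.5 m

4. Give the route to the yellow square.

turn left 26°, forward 6.1 m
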